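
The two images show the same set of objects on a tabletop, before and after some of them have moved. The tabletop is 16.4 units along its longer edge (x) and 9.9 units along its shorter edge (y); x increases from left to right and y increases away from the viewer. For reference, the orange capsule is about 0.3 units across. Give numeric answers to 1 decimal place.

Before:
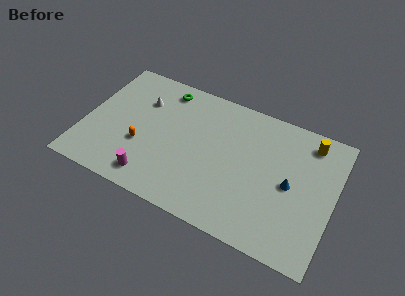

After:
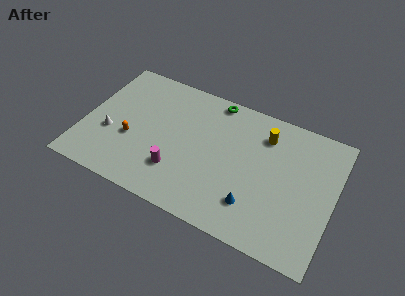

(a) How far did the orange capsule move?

0.7

From (3.9, 3.6) to (3.2, 3.8), the orange capsule covered √(0.7² + 0.2²) ≈ 0.7 units.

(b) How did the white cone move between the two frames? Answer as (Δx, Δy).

(-1.7, -3.3)

The white cone was at about (3.5, 7.0) and moved to about (1.8, 3.7).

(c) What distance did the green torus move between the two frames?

3.3

The green torus was near (4.8, 8.5) before and (8.1, 9.0) after, so it travelled √(3.3² + 0.5²) ≈ 3.3 units.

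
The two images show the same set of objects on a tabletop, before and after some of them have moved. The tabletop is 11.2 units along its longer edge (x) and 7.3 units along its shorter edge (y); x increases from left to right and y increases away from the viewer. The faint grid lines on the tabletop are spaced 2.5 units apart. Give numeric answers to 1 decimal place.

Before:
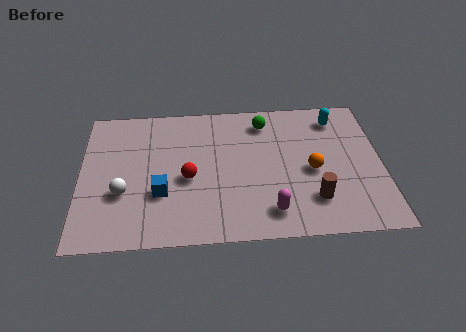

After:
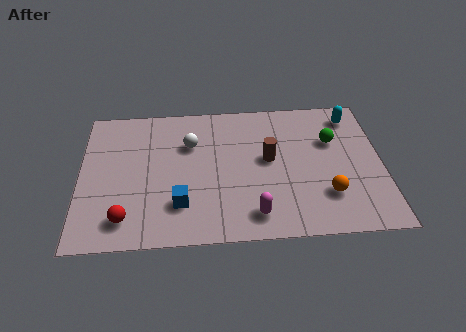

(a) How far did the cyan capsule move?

0.6

From (9.6, 6.0) to (10.2, 6.1), the cyan capsule covered √(0.6² + 0.1²) ≈ 0.6 units.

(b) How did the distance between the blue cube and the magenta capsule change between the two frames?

-1.4

The distance was about 4.2 in the first image and 2.8 in the second, so they moved 1.4 units closer together.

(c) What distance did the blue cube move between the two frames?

0.9

The blue cube was near (3.0, 2.5) before and (3.7, 1.9) after, so it travelled √(0.7² + 0.6²) ≈ 0.9 units.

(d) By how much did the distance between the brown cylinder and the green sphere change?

-2.0

Before: roughly 4.5 units apart; after: 2.5. That's 2.0 units closer together.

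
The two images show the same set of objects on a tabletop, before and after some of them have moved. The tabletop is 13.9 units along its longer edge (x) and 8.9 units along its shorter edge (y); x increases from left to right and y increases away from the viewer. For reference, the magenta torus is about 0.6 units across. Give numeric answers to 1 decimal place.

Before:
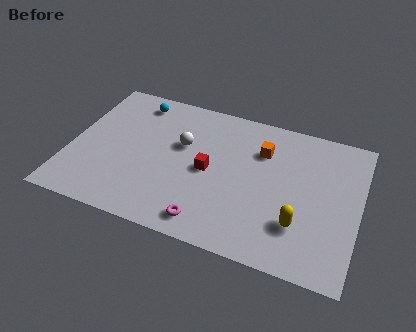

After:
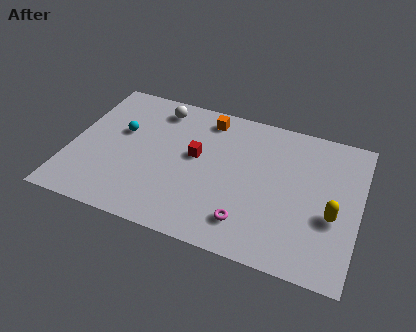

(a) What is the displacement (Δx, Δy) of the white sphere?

(-1.4, 2.0)

The white sphere started near (5.3, 5.5) and ended near (3.9, 7.5).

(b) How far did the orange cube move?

3.0

The orange cube was near (9.1, 6.4) before and (6.3, 7.6) after, so it travelled √(2.8² + 1.2²) ≈ 3.0 units.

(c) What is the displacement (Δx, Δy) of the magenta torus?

(1.8, 0.6)

The magenta torus was at about (7.0, 1.2) and moved to about (8.8, 1.8).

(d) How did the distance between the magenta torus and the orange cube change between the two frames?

+0.7

The distance was about 5.6 in the first image and 6.3 in the second, so they moved 0.7 units further apart.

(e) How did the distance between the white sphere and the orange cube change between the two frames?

-1.5

They were about 3.9 units apart before and 2.4 after — 1.5 units closer together.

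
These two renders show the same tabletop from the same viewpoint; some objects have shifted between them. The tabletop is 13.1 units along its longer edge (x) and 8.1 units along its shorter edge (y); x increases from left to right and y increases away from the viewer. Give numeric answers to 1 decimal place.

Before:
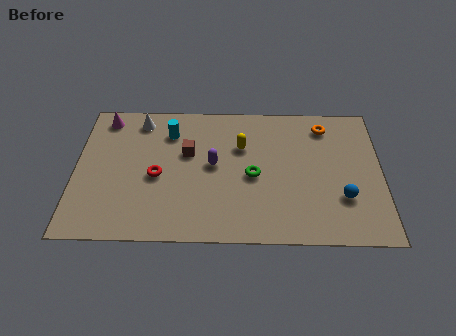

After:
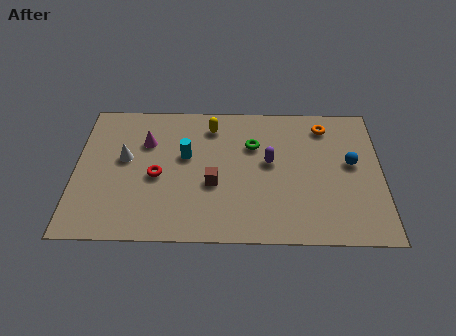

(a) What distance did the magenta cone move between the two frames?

2.3

The magenta cone was near (1.2, 7.0) before and (3.0, 5.6) after, so it travelled √(1.8² + 1.4²) ≈ 2.3 units.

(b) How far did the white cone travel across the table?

2.4

The white cone moved from about (2.7, 6.9) to (2.1, 4.6), a distance of √(0.6² + 2.3²) ≈ 2.4.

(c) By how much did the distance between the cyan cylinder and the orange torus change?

-0.4

Before: roughly 6.7 units apart; after: 6.3. That's 0.4 units closer together.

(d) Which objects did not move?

the red torus and the orange torus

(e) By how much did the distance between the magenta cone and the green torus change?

-2.6

Before: roughly 7.2 units apart; after: 4.6. That's 2.6 units closer together.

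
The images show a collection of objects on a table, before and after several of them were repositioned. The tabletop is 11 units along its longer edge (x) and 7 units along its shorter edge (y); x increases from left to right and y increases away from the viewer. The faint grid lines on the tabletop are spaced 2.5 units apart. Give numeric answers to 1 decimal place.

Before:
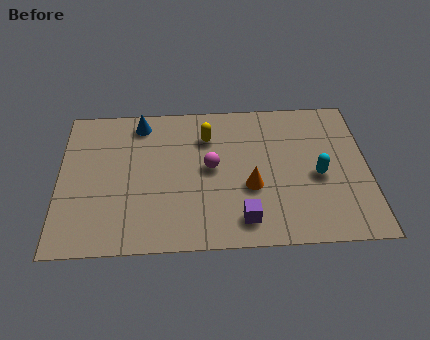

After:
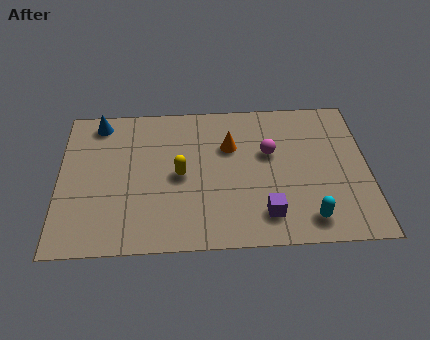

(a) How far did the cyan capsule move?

2.0

The cyan capsule moved from about (9.2, 3.1) to (8.8, 1.1), a distance of √(0.4² + 2.0²) ≈ 2.0.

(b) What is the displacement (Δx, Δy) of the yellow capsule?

(-1.0, -1.8)

The yellow capsule started near (5.3, 5.2) and ended near (4.3, 3.4).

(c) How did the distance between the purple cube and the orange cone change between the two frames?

+2.0

The distance was about 1.5 in the first image and 3.5 in the second, so they moved 2.0 units further apart.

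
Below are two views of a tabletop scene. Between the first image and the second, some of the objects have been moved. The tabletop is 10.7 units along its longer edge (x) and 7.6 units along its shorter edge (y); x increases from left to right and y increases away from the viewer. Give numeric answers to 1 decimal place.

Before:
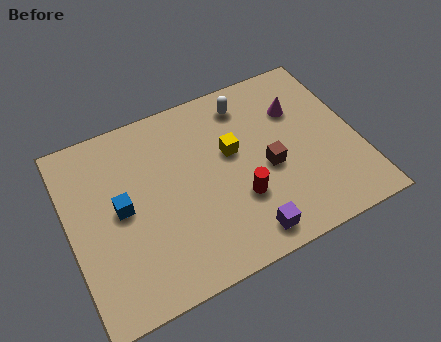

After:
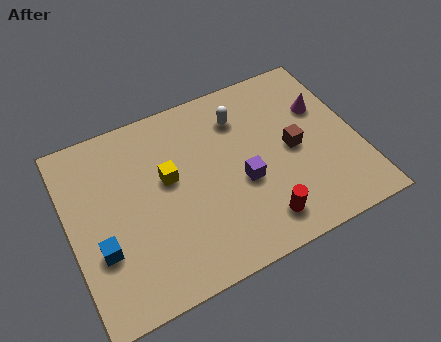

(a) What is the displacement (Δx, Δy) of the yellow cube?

(-2.4, -0.1)

The yellow cube started near (6.1, 4.5) and ended near (3.7, 4.4).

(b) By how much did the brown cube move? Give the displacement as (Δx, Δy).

(1.0, 0.4)

From the two frames, the brown cube sits at roughly (7.3, 3.3) before and (8.3, 3.7) after.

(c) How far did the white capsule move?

0.6

From (6.9, 6.3) to (6.6, 5.8), the white capsule covered √(0.3² + 0.5²) ≈ 0.6 units.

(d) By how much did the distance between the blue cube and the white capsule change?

+0.9

The distance was about 5.5 in the first image and 6.4 in the second, so they moved 0.9 units further apart.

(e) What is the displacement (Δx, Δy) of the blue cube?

(-0.9, -1.3)

The blue cube was at about (1.9, 3.9) and moved to about (1.0, 2.6).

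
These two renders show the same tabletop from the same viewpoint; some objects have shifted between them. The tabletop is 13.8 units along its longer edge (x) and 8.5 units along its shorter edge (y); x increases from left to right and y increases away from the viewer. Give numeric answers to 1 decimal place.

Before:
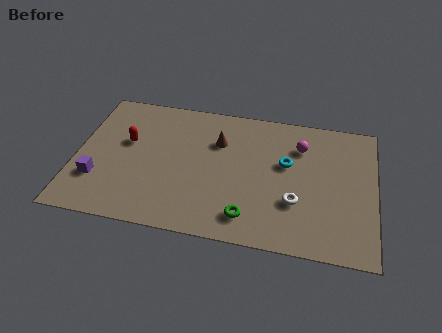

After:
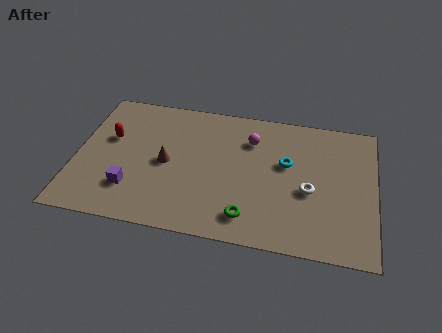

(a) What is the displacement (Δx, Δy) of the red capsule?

(-0.8, 0.1)

The red capsule was at about (2.3, 5.1) and moved to about (1.5, 5.2).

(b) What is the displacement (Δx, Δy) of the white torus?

(0.6, 0.8)

The white torus started near (10.2, 2.8) and ended near (10.8, 3.6).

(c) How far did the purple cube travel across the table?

1.6

The purple cube moved from about (1.1, 2.5) to (2.7, 2.2), a distance of √(1.6² + 0.3²) ≈ 1.6.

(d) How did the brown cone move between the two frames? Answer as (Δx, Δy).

(-2.3, -1.8)

From the two frames, the brown cone sits at roughly (6.5, 5.9) before and (4.2, 4.1) after.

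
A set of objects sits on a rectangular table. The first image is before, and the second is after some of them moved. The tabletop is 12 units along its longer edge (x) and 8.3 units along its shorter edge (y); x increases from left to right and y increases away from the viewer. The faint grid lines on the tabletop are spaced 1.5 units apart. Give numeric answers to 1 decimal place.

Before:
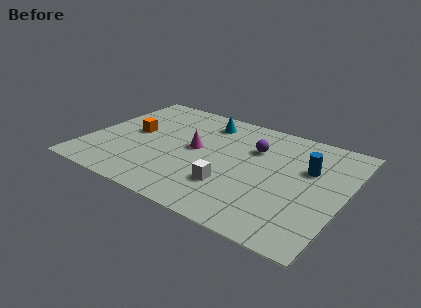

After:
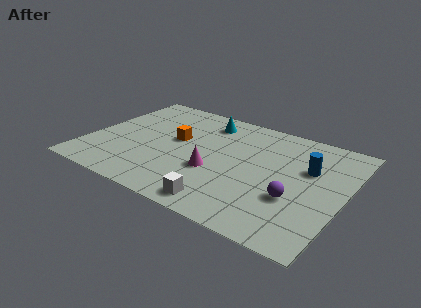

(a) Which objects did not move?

the blue cylinder and the cyan cone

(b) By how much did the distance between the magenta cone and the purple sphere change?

+0.9

Before: roughly 2.9 units apart; after: 3.8. That's 0.9 units further apart.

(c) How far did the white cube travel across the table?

1.4

The white cube moved from about (7.0, 2.4) to (6.9, 1.0), a distance of √(0.1² + 1.4²) ≈ 1.4.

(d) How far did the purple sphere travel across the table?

3.6

The purple sphere moved from about (7.6, 5.7) to (9.9, 2.9), a distance of √(2.3² + 2.8²) ≈ 3.6.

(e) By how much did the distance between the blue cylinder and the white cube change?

+1.1

Before: roughly 4.3 units apart; after: 5.4. That's 1.1 units further apart.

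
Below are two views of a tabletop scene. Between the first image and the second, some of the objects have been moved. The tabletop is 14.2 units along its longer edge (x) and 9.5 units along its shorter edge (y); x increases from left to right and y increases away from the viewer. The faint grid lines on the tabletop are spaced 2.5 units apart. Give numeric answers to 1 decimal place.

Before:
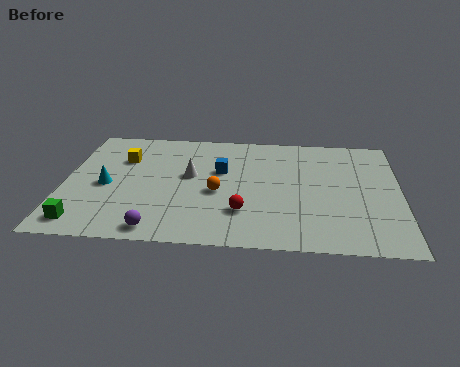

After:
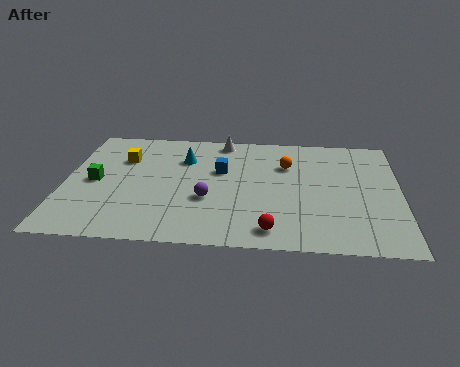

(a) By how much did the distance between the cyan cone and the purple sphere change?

-0.5

They were about 4.0 units apart before and 3.5 after — 0.5 units closer together.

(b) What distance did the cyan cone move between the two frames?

4.1

The cyan cone moved from about (1.8, 4.3) to (5.0, 6.8), a distance of √(3.2² + 2.5²) ≈ 4.1.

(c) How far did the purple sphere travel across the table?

3.2

From (4.1, 1.0) to (6.1, 3.5), the purple sphere covered √(2.0² + 2.5²) ≈ 3.2 units.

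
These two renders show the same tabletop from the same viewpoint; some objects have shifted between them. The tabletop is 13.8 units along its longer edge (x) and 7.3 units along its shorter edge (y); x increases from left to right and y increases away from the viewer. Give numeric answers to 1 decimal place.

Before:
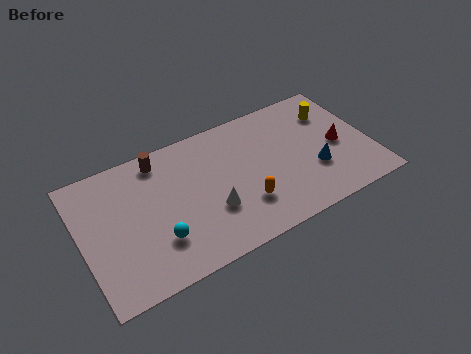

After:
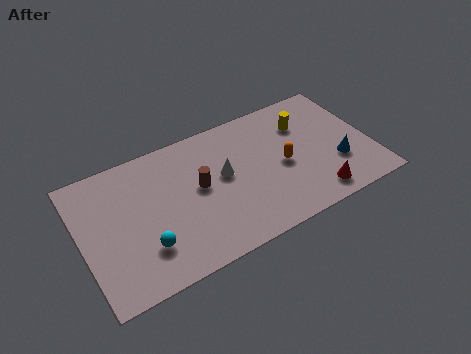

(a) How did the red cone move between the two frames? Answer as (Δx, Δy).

(-1.5, -2.3)

The red cone started near (12.3, 3.4) and ended near (10.8, 1.1).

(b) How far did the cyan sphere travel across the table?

0.6

From (3.4, 2.1) to (2.8, 2.0), the cyan sphere covered √(0.6² + 0.1²) ≈ 0.6 units.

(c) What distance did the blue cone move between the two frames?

1.1

The blue cone moved from about (11.0, 2.5) to (12.1, 2.4), a distance of √(1.1² + 0.1²) ≈ 1.1.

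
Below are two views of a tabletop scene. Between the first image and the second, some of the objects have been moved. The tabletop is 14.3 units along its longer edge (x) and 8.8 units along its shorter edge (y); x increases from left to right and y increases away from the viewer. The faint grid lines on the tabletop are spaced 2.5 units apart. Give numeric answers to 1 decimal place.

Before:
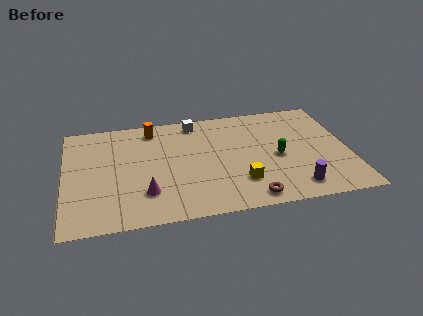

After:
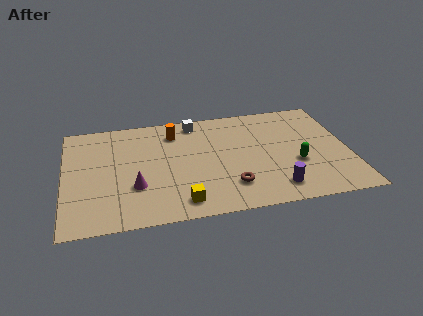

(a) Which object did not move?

the white cube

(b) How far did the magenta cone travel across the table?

0.8

From (4.0, 2.3) to (3.5, 2.9), the magenta cone covered √(0.5² + 0.6²) ≈ 0.8 units.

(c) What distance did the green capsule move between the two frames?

1.1

The green capsule moved from about (10.7, 4.0) to (11.6, 3.3), a distance of √(0.9² + 0.7²) ≈ 1.1.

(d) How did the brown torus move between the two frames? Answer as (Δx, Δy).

(-0.9, 1.1)

The brown torus was at about (9.1, 1.0) and moved to about (8.2, 2.1).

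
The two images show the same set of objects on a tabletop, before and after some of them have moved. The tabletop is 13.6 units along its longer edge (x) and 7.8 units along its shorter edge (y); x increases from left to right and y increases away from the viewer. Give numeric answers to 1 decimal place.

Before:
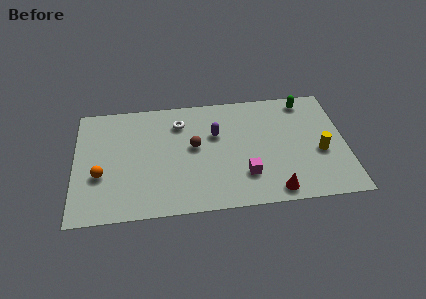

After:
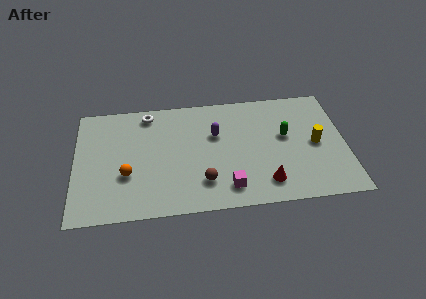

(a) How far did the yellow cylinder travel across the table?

0.6

The yellow cylinder moved from about (12.3, 3.2) to (12.1, 3.8), a distance of √(0.2² + 0.6²) ≈ 0.6.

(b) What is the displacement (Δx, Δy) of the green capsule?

(-1.1, -2.3)

The green capsule was at about (11.7, 6.8) and moved to about (10.6, 4.5).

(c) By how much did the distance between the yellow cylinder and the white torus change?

+1.4

Before: roughly 7.5 units apart; after: 8.9. That's 1.4 units further apart.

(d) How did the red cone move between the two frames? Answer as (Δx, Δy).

(-0.4, 0.6)

From the two frames, the red cone sits at roughly (9.9, 0.9) before and (9.5, 1.5) after.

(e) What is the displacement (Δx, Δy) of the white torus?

(-1.6, 0.8)

The white torus was at about (5.3, 6.0) and moved to about (3.7, 6.8).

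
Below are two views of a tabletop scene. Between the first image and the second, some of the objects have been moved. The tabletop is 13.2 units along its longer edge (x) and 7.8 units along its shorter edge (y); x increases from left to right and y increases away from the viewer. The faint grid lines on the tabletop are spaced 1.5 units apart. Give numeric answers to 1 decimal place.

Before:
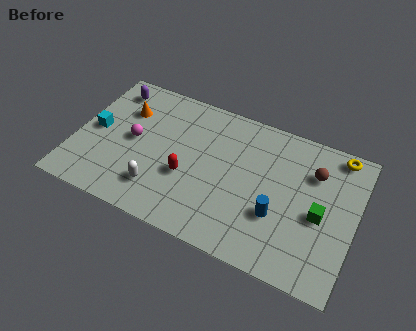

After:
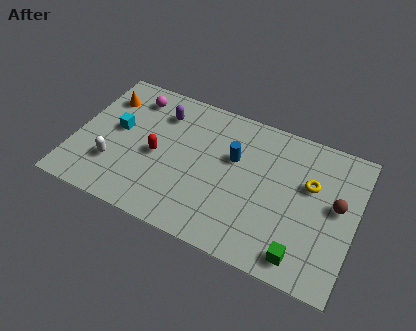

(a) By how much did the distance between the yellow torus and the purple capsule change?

-3.5

The distance was about 10.8 in the first image and 7.3 in the second, so they moved 3.5 units closer together.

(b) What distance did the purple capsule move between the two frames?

2.5

The purple capsule moved from about (1.3, 6.5) to (3.8, 6.0), a distance of √(2.5² + 0.5²) ≈ 2.5.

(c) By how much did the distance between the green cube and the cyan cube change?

-1.1

They were about 10.7 units apart before and 9.6 after — 1.1 units closer together.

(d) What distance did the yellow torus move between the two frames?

2.4

The yellow torus was near (12.1, 7.0) before and (11.0, 4.9) after, so it travelled √(1.1² + 2.1²) ≈ 2.4 units.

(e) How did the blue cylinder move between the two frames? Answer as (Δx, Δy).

(-2.3, 2.2)

The blue cylinder started near (9.7, 2.7) and ended near (7.4, 4.9).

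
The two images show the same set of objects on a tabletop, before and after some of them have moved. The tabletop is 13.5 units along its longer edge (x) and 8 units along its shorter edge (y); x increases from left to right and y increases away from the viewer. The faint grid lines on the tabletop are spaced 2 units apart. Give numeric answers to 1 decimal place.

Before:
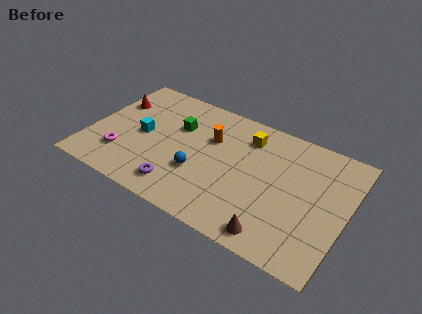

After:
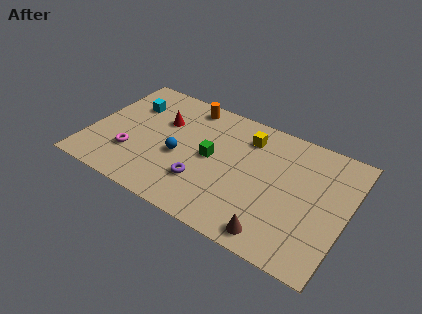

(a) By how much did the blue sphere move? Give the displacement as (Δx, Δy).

(-1.1, 0.6)

The blue sphere started near (5.9, 2.8) and ended near (4.8, 3.4).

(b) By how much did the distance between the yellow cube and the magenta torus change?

-0.6

Before: roughly 7.4 units apart; after: 6.8. That's 0.6 units closer together.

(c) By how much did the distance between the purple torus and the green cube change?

-2.2

Before: roughly 4.0 units apart; after: 1.8. That's 2.2 units closer together.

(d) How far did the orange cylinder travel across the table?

2.3

The orange cylinder was near (6.2, 5.3) before and (4.7, 7.0) after, so it travelled √(1.5² + 1.7²) ≈ 2.3 units.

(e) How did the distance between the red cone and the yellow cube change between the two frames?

-2.6

Before: roughly 7.1 units apart; after: 4.5. That's 2.6 units closer together.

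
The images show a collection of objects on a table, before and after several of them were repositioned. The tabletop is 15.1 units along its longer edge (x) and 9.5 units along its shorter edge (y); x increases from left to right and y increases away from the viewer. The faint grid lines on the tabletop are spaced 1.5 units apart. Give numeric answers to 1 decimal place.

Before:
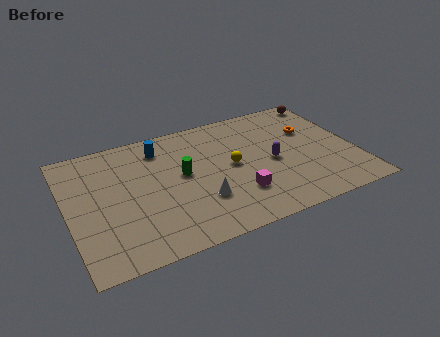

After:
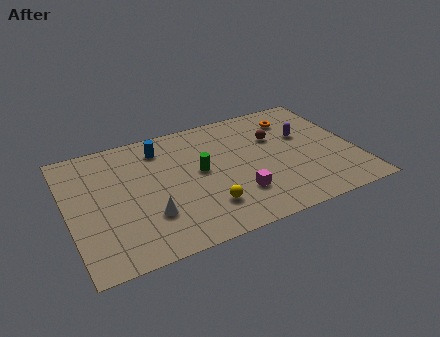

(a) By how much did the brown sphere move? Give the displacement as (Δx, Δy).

(-3.2, -2.2)

The brown sphere started near (14.3, 8.5) and ended near (11.1, 6.3).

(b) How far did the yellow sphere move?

3.1

The yellow sphere was near (8.6, 4.9) before and (6.9, 2.3) after, so it travelled √(1.7² + 2.6²) ≈ 3.1 units.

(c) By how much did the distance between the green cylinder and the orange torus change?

-1.2

The distance was about 7.1 in the first image and 5.9 in the second, so they moved 1.2 units closer together.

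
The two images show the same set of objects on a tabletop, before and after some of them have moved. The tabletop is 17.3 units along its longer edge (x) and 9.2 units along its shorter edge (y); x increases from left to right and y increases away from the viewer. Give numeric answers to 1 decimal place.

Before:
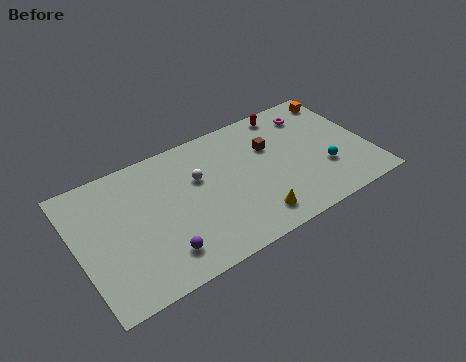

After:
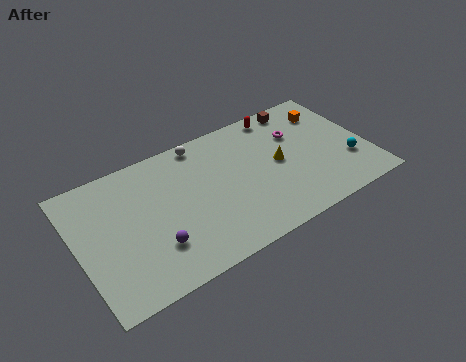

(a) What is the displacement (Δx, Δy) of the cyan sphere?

(1.5, -0.1)

The cyan sphere was at about (14.5, 3.0) and moved to about (16.0, 2.9).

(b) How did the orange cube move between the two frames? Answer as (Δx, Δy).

(-0.9, -0.8)

From the two frames, the orange cube sits at roughly (16.4, 7.9) before and (15.5, 7.1) after.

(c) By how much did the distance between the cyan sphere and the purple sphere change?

+1.7

The distance was about 10.1 in the first image and 11.8 in the second, so they moved 1.7 units further apart.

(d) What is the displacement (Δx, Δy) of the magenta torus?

(-1.1, -1.1)

From the two frames, the magenta torus sits at roughly (14.5, 7.4) before and (13.4, 6.3) after.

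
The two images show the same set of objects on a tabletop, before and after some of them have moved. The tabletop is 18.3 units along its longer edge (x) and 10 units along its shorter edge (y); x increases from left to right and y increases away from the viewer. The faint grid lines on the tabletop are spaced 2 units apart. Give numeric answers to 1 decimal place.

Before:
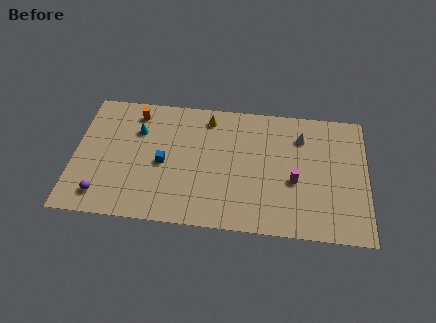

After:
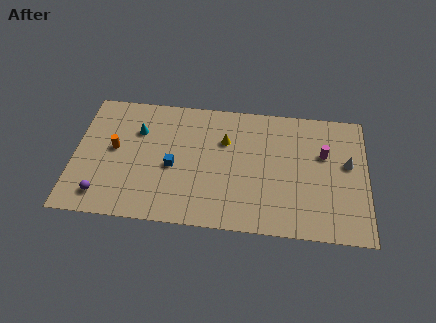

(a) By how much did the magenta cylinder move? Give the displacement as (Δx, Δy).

(1.8, 2.3)

The magenta cylinder was at about (13.8, 4.1) and moved to about (15.6, 6.4).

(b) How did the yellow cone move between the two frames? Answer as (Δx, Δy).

(1.1, -1.7)

From the two frames, the yellow cone sits at roughly (8.3, 8.5) before and (9.4, 6.8) after.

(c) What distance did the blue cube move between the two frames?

0.6

The blue cube moved from about (5.6, 4.6) to (6.2, 4.4), a distance of √(0.6² + 0.2²) ≈ 0.6.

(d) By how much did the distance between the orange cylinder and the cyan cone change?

+0.7

Before: roughly 1.4 units apart; after: 2.1. That's 0.7 units further apart.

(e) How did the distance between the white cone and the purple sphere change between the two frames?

+2.1

Before: roughly 13.6 units apart; after: 15.7. That's 2.1 units further apart.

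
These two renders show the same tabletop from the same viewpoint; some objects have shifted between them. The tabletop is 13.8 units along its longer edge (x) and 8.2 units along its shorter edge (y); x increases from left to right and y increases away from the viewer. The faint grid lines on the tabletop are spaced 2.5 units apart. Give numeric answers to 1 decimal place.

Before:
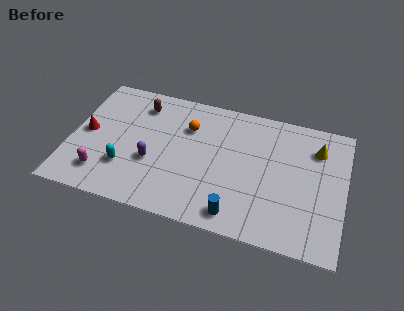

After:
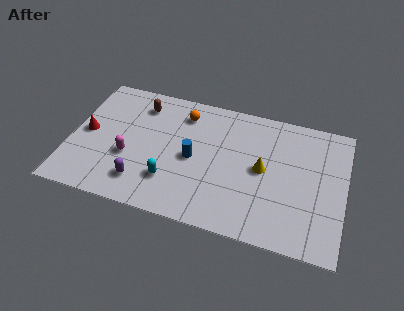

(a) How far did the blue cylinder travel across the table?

3.7

The blue cylinder was near (8.6, 1.1) before and (6.2, 3.9) after, so it travelled √(2.4² + 2.8²) ≈ 3.7 units.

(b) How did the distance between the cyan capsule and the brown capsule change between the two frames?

+0.6

Before: roughly 4.2 units apart; after: 4.8. That's 0.6 units further apart.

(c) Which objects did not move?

the red cone and the brown capsule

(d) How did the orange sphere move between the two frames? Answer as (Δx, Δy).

(-0.3, 0.8)

From the two frames, the orange sphere sits at roughly (5.8, 5.8) before and (5.5, 6.6) after.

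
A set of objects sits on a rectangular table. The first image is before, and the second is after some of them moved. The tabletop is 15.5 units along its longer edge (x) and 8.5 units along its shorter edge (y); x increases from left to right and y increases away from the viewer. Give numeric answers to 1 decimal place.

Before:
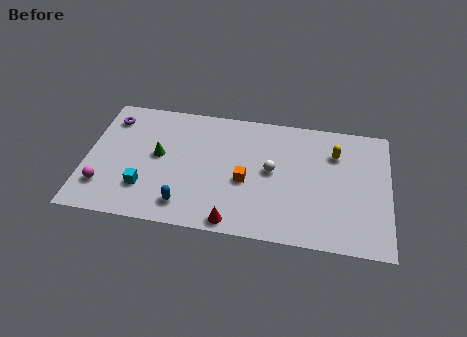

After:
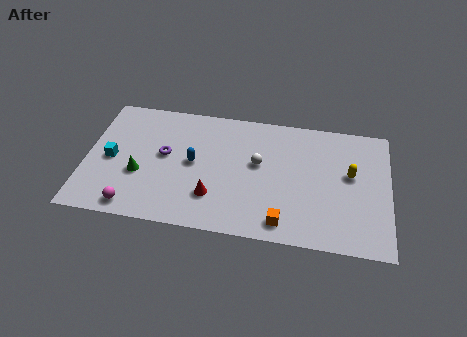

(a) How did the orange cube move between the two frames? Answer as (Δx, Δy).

(2.0, -2.4)

From the two frames, the orange cube sits at roughly (8.2, 3.6) before and (10.2, 1.2) after.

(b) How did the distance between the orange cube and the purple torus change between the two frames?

-0.7

Before: roughly 7.8 units apart; after: 7.1. That's 0.7 units closer together.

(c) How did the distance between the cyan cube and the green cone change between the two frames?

-0.7

The distance was about 2.4 in the first image and 1.7 in the second, so they moved 0.7 units closer together.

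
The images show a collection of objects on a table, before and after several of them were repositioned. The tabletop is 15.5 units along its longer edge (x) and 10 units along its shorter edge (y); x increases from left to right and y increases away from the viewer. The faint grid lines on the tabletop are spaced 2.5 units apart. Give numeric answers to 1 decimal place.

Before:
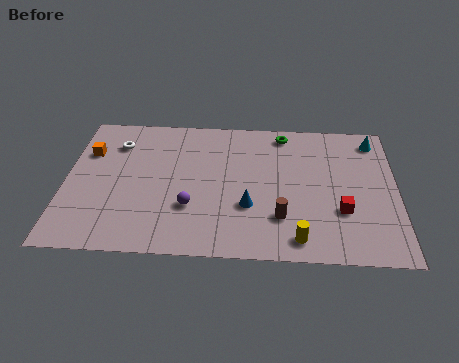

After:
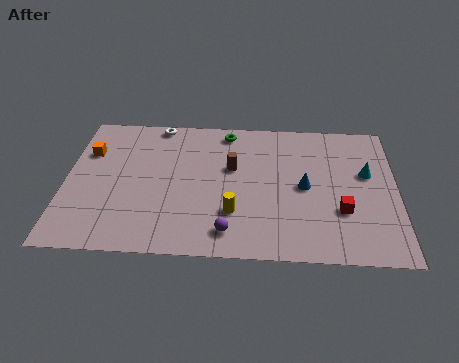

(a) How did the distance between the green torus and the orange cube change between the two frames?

-2.6

They were about 9.4 units apart before and 6.8 after — 2.6 units closer together.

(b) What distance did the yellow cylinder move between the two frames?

3.4

The yellow cylinder moved from about (10.9, 1.3) to (7.9, 2.9), a distance of √(3.0² + 1.6²) ≈ 3.4.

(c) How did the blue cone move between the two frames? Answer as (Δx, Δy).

(2.6, 1.5)

From the two frames, the blue cone sits at roughly (8.6, 3.4) before and (11.2, 4.9) after.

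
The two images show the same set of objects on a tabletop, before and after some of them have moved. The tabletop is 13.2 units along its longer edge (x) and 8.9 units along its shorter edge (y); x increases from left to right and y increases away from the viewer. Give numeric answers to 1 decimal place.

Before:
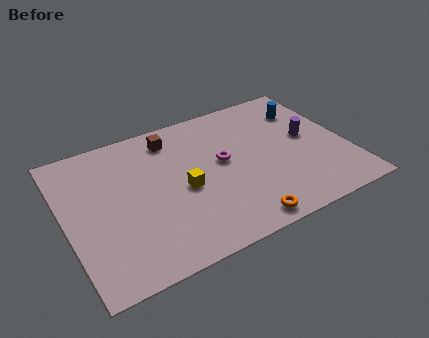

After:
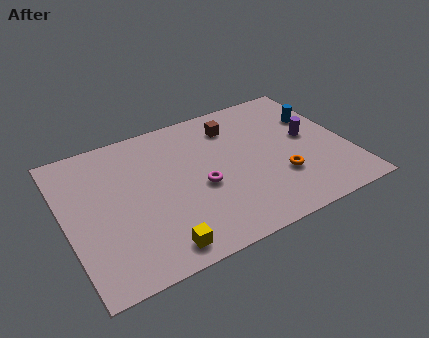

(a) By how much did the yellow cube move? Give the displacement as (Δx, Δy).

(-1.6, -2.9)

The yellow cube was at about (5.4, 4.0) and moved to about (3.8, 1.1).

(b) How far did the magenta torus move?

1.6

From (7.4, 4.9) to (6.2, 3.8), the magenta torus covered √(1.2² + 1.1²) ≈ 1.6 units.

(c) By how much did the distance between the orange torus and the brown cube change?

-2.4

The distance was about 6.9 in the first image and 4.5 in the second, so they moved 2.4 units closer together.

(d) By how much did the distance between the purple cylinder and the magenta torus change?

+1.3

They were about 4.1 units apart before and 5.4 after — 1.3 units further apart.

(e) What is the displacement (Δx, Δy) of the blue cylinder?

(0.4, -0.7)

The blue cylinder started near (11.7, 6.7) and ended near (12.1, 6.0).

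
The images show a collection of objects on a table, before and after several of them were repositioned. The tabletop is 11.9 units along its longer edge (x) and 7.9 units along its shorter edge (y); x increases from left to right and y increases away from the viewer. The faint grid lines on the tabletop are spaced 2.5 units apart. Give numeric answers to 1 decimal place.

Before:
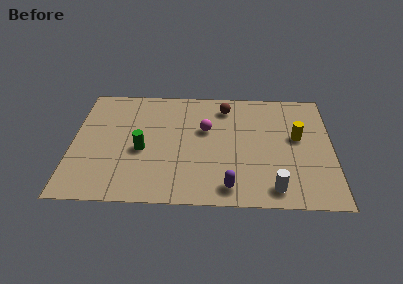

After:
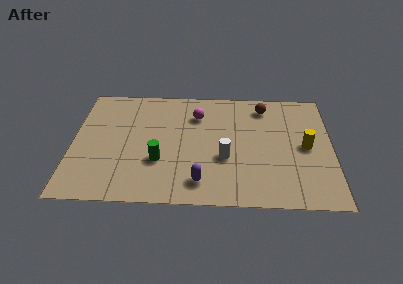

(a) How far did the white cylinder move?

2.9

The white cylinder was near (9.2, 1.1) before and (7.0, 3.0) after, so it travelled √(2.2² + 1.9²) ≈ 2.9 units.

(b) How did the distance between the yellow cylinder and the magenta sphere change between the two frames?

+1.2

Before: roughly 4.2 units apart; after: 5.4. That's 1.2 units further apart.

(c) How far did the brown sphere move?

1.8

The brown sphere moved from about (7.0, 6.5) to (8.8, 6.6), a distance of √(1.8² + 0.1²) ≈ 1.8.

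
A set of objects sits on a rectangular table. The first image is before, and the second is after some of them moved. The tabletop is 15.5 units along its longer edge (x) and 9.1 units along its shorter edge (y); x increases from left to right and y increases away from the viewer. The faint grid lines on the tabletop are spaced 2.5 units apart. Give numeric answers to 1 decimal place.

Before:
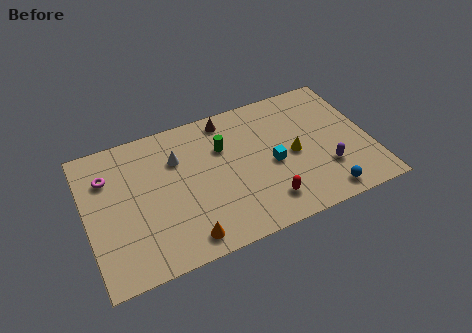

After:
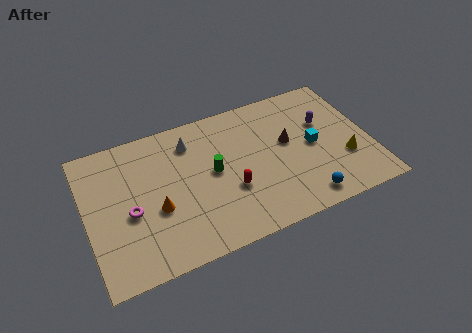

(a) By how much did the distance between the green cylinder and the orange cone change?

-2.2

Before: roughly 5.6 units apart; after: 3.4. That's 2.2 units closer together.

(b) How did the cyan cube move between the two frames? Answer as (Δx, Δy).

(2.3, 0.4)

From the two frames, the cyan cube sits at roughly (10.1, 4.1) before and (12.4, 4.5) after.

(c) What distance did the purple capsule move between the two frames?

3.1

From (12.9, 2.7) to (13.2, 5.8), the purple capsule covered √(0.3² + 3.1²) ≈ 3.1 units.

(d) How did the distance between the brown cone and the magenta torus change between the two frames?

+2.1

Before: roughly 6.8 units apart; after: 8.9. That's 2.1 units further apart.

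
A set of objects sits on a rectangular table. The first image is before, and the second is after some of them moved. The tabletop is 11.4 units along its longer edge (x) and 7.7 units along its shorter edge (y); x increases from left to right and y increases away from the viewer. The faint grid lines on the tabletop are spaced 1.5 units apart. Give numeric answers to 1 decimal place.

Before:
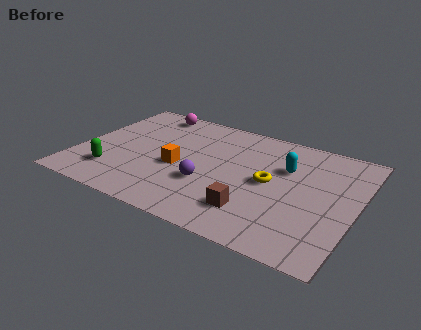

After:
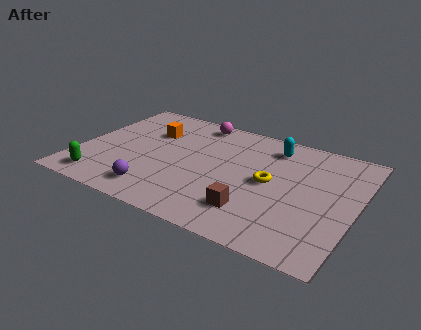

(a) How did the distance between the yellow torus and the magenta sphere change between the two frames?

-1.7

Before: roughly 6.2 units apart; after: 4.5. That's 1.7 units closer together.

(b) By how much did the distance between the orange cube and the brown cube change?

+2.3

The distance was about 3.6 in the first image and 5.9 in the second, so they moved 2.3 units further apart.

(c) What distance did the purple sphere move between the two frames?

2.4

From (5.5, 2.7) to (3.6, 1.3), the purple sphere covered √(1.9² + 1.4²) ≈ 2.4 units.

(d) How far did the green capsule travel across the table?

0.8

The green capsule moved from about (1.7, 1.8) to (1.3, 1.1), a distance of √(0.4² + 0.7²) ≈ 0.8.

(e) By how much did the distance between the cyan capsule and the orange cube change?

+0.5

They were about 4.6 units apart before and 5.1 after — 0.5 units further apart.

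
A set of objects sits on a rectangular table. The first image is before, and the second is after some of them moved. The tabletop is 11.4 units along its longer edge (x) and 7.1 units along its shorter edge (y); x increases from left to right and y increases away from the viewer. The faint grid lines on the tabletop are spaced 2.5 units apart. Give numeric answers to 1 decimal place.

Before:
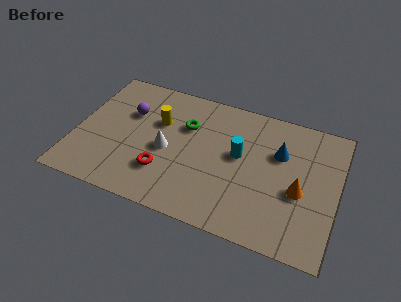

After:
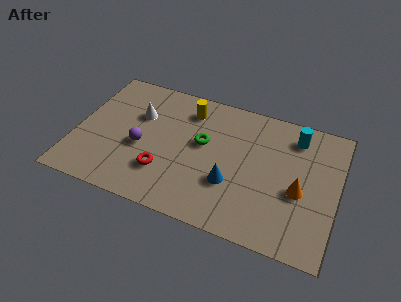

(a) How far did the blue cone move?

3.0

From (8.8, 4.7) to (6.9, 2.4), the blue cone covered √(1.9² + 2.3²) ≈ 3.0 units.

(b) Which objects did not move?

the orange cone and the red torus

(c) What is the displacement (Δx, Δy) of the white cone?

(-1.4, 1.5)

The white cone started near (4.0, 3.2) and ended near (2.6, 4.7).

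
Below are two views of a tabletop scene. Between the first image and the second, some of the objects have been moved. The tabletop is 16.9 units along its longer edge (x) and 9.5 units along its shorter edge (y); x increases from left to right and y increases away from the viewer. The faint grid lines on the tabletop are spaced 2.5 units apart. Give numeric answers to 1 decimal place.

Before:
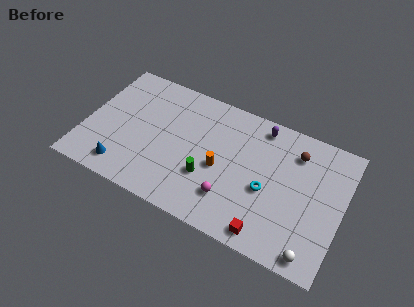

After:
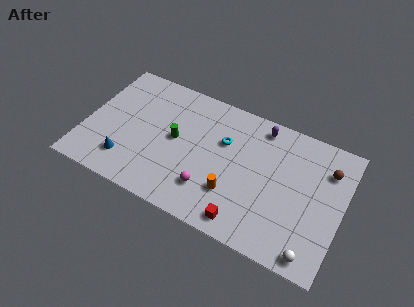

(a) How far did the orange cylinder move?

1.7

The orange cylinder moved from about (9.0, 4.2) to (10.0, 2.8), a distance of √(1.0² + 1.4²) ≈ 1.7.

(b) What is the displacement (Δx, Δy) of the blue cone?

(0.1, 0.6)

The blue cone started near (2.9, 1.5) and ended near (3.0, 2.1).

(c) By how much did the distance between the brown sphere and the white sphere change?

-0.5

They were about 6.6 units apart before and 6.1 after — 0.5 units closer together.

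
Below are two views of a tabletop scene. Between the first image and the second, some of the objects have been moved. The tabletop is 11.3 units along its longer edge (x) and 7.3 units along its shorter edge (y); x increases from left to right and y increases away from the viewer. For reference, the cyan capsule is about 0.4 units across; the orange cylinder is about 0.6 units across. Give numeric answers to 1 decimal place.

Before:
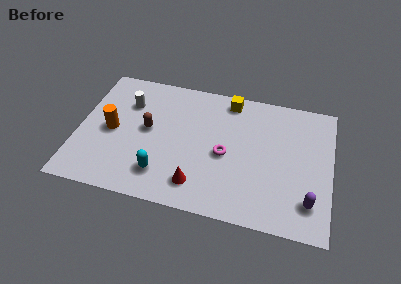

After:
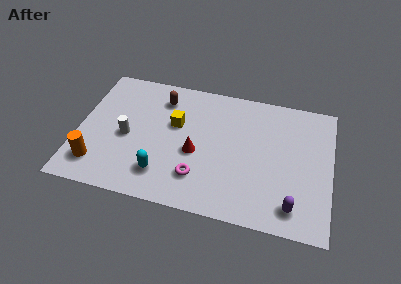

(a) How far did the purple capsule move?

0.8

The purple capsule was near (10.4, 1.6) before and (9.7, 1.2) after, so it travelled √(0.7² + 0.4²) ≈ 0.8 units.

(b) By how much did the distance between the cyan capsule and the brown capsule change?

+1.8

The distance was about 2.4 in the first image and 4.2 in the second, so they moved 1.8 units further apart.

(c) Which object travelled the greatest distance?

the yellow cube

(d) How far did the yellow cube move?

3.0

The yellow cube was near (6.6, 6.4) before and (4.3, 4.5) after, so it travelled √(2.3² + 1.9²) ≈ 3.0 units.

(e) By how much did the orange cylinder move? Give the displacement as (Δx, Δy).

(-0.5, -2.0)

From the two frames, the orange cylinder sits at roughly (1.5, 3.5) before and (1.0, 1.5) after.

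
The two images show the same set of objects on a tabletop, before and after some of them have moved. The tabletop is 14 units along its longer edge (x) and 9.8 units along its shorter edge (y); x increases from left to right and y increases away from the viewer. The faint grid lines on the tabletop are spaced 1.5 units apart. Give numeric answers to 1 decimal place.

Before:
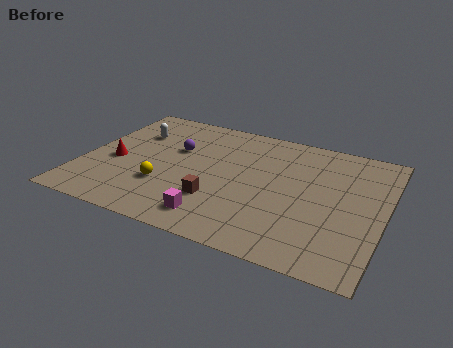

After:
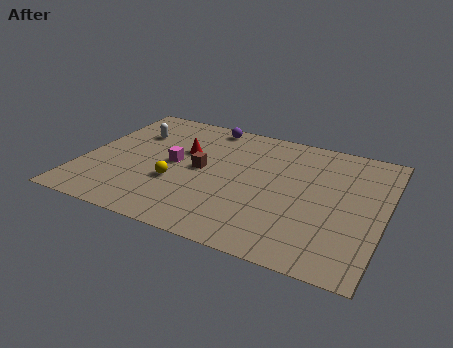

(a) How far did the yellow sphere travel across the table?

0.6

From (4.0, 3.1) to (4.5, 3.5), the yellow sphere covered √(0.5² + 0.4²) ≈ 0.6 units.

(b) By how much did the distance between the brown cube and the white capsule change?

-2.0

The distance was about 6.0 in the first image and 4.0 in the second, so they moved 2.0 units closer together.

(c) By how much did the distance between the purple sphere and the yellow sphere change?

+2.3

They were about 3.1 units apart before and 5.4 after — 2.3 units further apart.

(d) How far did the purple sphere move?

2.9

The purple sphere was near (4.1, 6.2) before and (5.3, 8.8) after, so it travelled √(1.2² + 2.6²) ≈ 2.9 units.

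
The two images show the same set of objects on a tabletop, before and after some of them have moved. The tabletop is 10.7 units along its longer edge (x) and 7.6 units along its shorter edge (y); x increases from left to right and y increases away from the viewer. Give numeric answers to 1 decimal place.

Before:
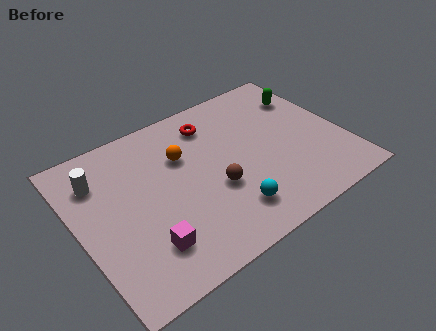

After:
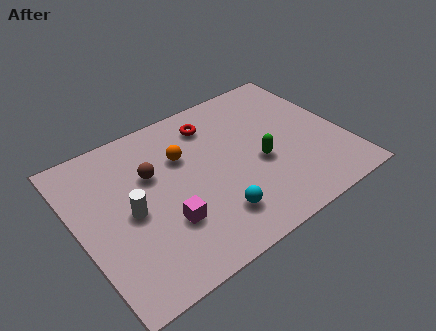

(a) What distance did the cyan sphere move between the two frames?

0.6

From (5.6, 1.6) to (5.0, 1.7), the cyan sphere covered √(0.6² + 0.1²) ≈ 0.6 units.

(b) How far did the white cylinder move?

2.3

The white cylinder moved from about (1.1, 5.7) to (2.0, 3.6), a distance of √(0.9² + 2.1²) ≈ 2.3.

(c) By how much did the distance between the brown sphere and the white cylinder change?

-3.3

Before: roughly 5.0 units apart; after: 1.7. That's 3.3 units closer together.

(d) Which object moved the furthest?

the green capsule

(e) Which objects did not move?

the orange sphere and the red torus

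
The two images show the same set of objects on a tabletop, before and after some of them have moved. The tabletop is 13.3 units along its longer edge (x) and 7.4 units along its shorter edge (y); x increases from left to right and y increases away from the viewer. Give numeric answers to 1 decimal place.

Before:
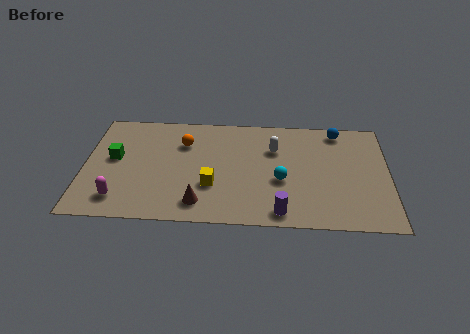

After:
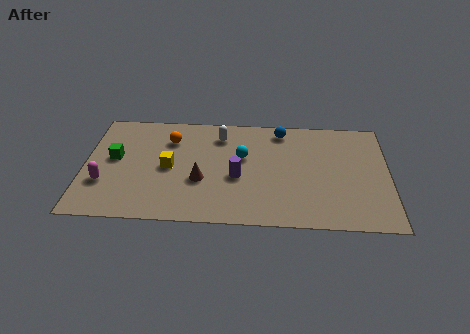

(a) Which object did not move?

the green cube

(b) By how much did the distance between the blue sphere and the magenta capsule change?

-2.1

Before: roughly 10.8 units apart; after: 8.7. That's 2.1 units closer together.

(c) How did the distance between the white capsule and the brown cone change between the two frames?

-1.8

The distance was about 5.0 in the first image and 3.2 in the second, so they moved 1.8 units closer together.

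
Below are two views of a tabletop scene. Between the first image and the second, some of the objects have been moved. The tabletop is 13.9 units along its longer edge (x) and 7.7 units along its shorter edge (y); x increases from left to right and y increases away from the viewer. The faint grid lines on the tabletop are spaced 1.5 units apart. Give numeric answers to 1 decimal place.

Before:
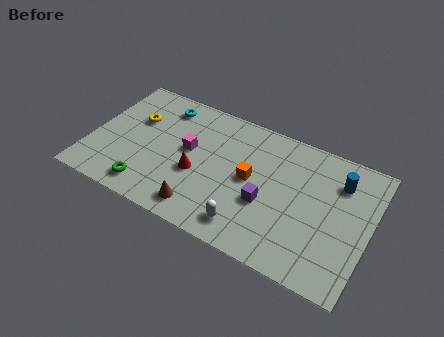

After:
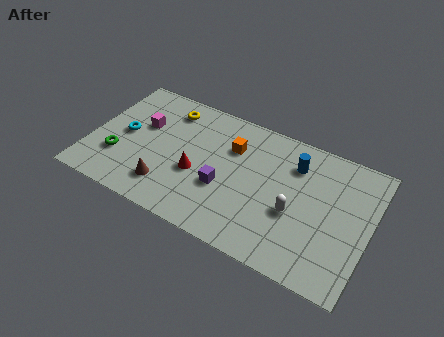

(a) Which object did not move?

the red cone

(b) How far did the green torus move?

2.1

The green torus moved from about (3.2, 1.2) to (1.5, 2.4), a distance of √(1.7² + 1.2²) ≈ 2.1.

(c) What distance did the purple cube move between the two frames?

2.1

From (8.9, 3.0) to (6.8, 2.9), the purple cube covered √(2.1² + 0.1²) ≈ 2.1 units.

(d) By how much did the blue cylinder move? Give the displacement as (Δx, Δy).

(-2.2, 0.0)

The blue cylinder started near (12.2, 5.8) and ended near (10.0, 5.8).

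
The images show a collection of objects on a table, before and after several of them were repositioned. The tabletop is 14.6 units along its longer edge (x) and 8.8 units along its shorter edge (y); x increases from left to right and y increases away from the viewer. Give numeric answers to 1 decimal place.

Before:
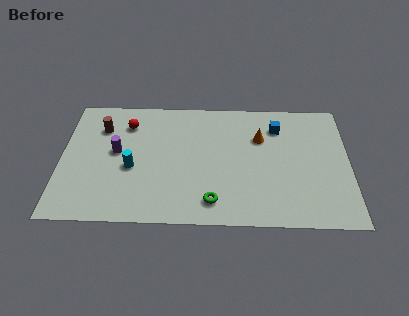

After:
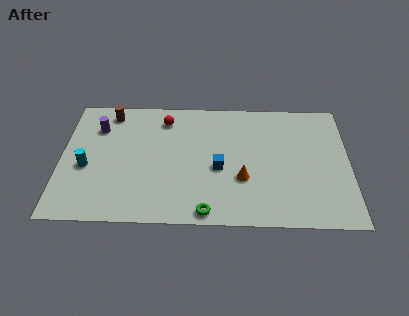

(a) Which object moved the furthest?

the blue cube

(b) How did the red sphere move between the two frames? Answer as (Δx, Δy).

(1.9, 0.4)

From the two frames, the red sphere sits at roughly (3.3, 6.8) before and (5.2, 7.2) after.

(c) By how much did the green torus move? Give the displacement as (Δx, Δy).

(-0.3, -0.7)

The green torus was at about (7.7, 1.5) and moved to about (7.4, 0.8).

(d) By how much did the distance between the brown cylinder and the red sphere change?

+1.5

They were about 1.3 units apart before and 2.8 after — 1.5 units further apart.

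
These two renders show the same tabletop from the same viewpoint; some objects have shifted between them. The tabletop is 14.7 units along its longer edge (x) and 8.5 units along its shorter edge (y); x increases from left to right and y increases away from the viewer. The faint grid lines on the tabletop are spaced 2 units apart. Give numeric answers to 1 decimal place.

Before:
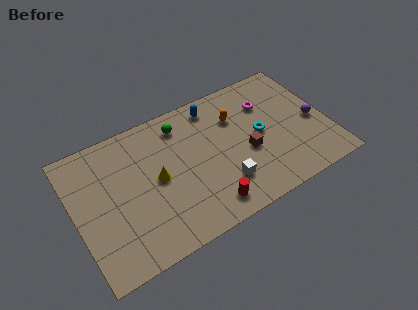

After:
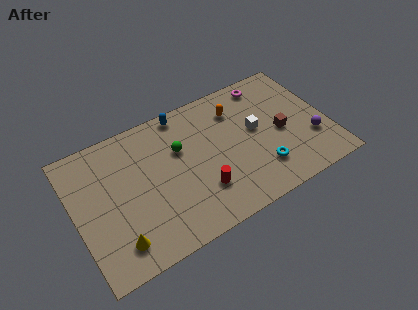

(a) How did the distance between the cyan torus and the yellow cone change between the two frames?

+2.4

Before: roughly 6.1 units apart; after: 8.5. That's 2.4 units further apart.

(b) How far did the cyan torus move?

2.2

The cyan torus moved from about (10.8, 4.3) to (10.5, 2.1), a distance of √(0.3² + 2.2²) ≈ 2.2.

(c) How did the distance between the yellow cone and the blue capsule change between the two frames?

+2.9

They were about 4.8 units apart before and 7.7 after — 2.9 units further apart.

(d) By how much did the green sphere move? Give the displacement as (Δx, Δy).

(-0.3, -1.5)

The green sphere was at about (6.5, 7.0) and moved to about (6.2, 5.5).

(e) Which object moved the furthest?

the yellow cone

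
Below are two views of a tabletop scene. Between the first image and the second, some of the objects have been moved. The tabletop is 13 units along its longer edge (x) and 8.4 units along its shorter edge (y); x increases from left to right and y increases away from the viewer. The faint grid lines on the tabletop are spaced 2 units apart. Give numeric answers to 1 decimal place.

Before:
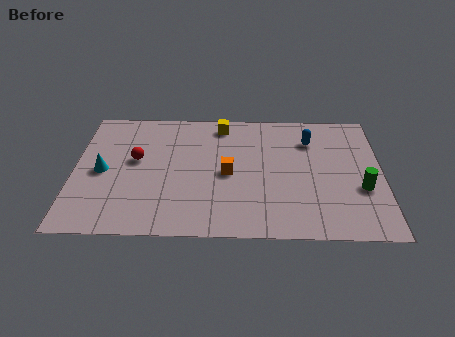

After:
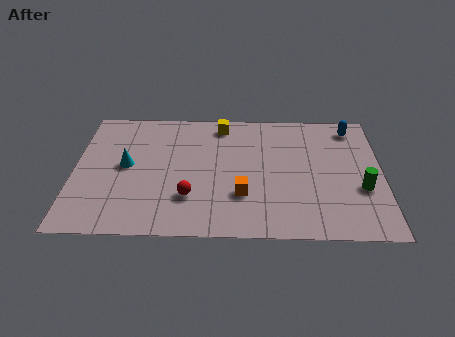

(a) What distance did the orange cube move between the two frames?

1.5

The orange cube was near (6.5, 4.0) before and (7.1, 2.6) after, so it travelled √(0.6² + 1.4²) ≈ 1.5 units.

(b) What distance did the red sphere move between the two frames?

3.3

The red sphere was near (2.6, 4.8) before and (4.9, 2.4) after, so it travelled √(2.3² + 2.4²) ≈ 3.3 units.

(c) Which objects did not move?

the yellow cube and the green cylinder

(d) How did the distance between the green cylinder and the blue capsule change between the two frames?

+0.3

Before: roughly 3.8 units apart; after: 4.1. That's 0.3 units further apart.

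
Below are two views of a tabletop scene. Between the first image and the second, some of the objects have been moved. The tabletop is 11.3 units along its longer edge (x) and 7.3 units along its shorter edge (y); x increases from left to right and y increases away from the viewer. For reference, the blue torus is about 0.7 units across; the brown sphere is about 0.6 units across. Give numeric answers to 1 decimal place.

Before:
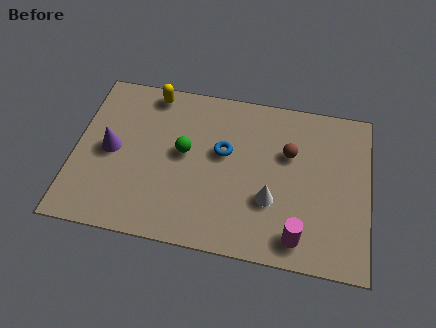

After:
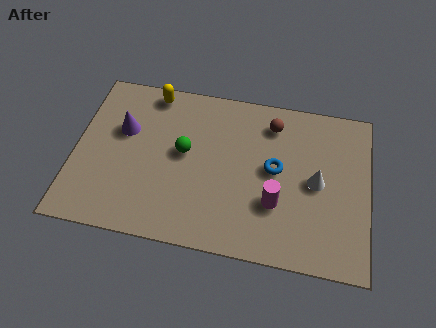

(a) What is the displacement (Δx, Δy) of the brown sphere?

(-0.7, 1.2)

The brown sphere started near (8.2, 4.7) and ended near (7.5, 5.9).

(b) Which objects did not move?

the yellow capsule and the green sphere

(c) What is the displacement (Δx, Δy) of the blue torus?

(2.0, -0.4)

The blue torus started near (5.7, 4.3) and ended near (7.7, 3.9).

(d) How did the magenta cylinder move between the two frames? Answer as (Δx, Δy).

(-0.9, 1.3)

From the two frames, the magenta cylinder sits at roughly (8.7, 1.1) before and (7.8, 2.4) after.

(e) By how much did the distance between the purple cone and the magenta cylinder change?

-1.3

Before: roughly 7.7 units apart; after: 6.4. That's 1.3 units closer together.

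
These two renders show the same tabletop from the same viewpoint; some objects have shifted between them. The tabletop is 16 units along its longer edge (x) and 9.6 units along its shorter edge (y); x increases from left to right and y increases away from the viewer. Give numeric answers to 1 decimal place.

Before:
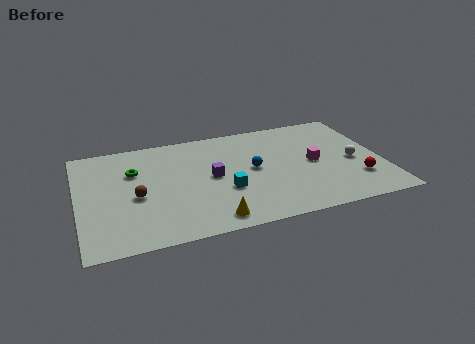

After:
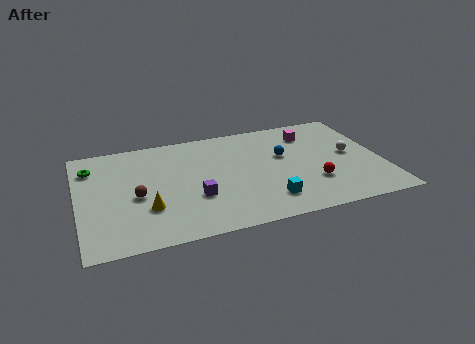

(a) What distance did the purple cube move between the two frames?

1.9

The purple cube moved from about (7.0, 4.9) to (6.0, 3.3), a distance of √(1.0² + 1.6²) ≈ 1.9.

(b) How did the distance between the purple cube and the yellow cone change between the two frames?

-1.2

They were about 3.7 units apart before and 2.5 after — 1.2 units closer together.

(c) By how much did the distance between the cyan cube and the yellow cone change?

+3.8

They were about 2.5 units apart before and 6.3 after — 3.8 units further apart.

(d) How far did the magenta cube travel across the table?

2.8

The magenta cube was near (12.4, 4.7) before and (12.5, 7.5) after, so it travelled √(0.1² + 2.8²) ≈ 2.8 units.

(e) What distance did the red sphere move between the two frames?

2.3

The red sphere moved from about (14.5, 2.6) to (12.2, 2.9), a distance of √(2.3² + 0.3²) ≈ 2.3.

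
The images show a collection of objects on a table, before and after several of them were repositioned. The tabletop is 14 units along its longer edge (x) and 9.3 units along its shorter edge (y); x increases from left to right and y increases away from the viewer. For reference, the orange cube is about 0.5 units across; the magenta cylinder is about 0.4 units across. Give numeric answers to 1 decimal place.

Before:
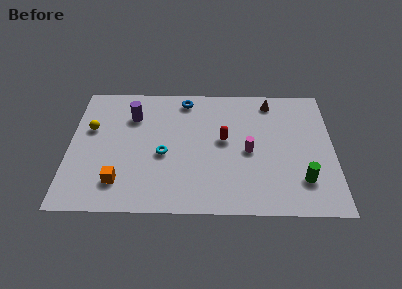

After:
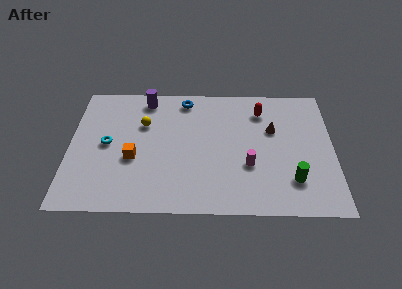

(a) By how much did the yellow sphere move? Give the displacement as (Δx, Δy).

(2.8, 0.4)

From the two frames, the yellow sphere sits at roughly (1.1, 5.8) before and (3.9, 6.2) after.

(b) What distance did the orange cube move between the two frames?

1.8

The orange cube moved from about (2.7, 2.0) to (3.4, 3.7), a distance of √(0.7² + 1.7²) ≈ 1.8.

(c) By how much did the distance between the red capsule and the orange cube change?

+1.4

They were about 6.3 units apart before and 7.7 after — 1.4 units further apart.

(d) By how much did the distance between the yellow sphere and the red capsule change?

-0.7

The distance was about 7.1 in the first image and 6.4 in the second, so they moved 0.7 units closer together.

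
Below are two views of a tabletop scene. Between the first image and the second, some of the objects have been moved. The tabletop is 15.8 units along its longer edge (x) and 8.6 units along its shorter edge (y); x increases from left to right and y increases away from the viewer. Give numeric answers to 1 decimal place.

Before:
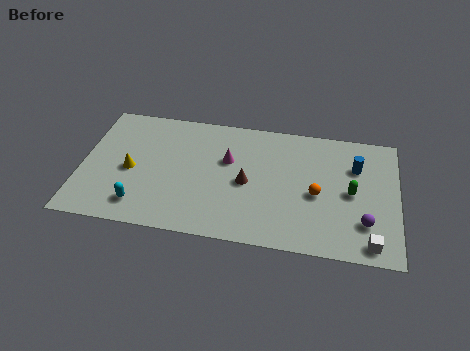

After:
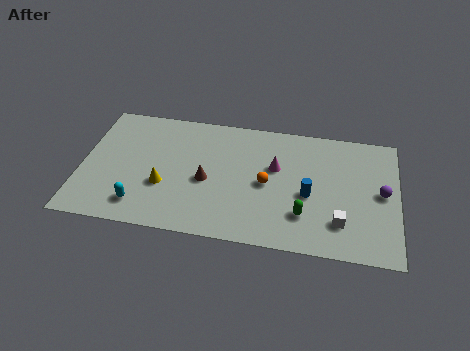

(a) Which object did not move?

the cyan capsule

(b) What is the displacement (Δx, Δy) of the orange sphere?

(-2.5, 0.3)

The orange sphere was at about (11.8, 3.8) and moved to about (9.3, 4.1).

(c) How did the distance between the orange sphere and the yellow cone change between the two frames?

-4.1

Before: roughly 9.3 units apart; after: 5.2. That's 4.1 units closer together.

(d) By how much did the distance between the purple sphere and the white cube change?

+1.7

Before: roughly 1.3 units apart; after: 3.0. That's 1.7 units further apart.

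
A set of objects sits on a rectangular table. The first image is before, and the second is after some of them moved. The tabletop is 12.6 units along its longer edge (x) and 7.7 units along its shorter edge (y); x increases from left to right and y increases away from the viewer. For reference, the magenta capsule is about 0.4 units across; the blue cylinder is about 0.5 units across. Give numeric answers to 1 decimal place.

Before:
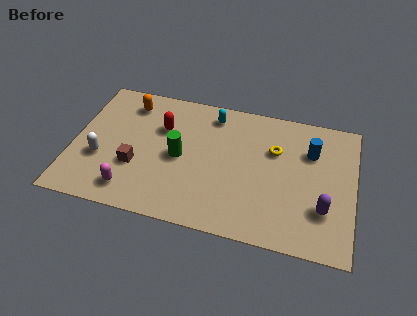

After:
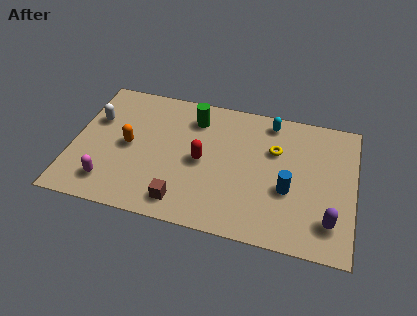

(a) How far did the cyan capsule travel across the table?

2.6

The cyan capsule was near (6.1, 6.5) before and (8.7, 6.7) after, so it travelled √(2.6² + 0.2²) ≈ 2.6 units.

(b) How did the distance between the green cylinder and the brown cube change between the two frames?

+2.8

They were about 2.1 units apart before and 4.9 after — 2.8 units further apart.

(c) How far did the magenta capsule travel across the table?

1.0

From (2.8, 1.3) to (1.8, 1.5), the magenta capsule covered √(1.0² + 0.2²) ≈ 1.0 units.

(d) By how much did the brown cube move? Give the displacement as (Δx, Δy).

(2.2, -1.5)

The brown cube was at about (2.9, 2.7) and moved to about (5.1, 1.2).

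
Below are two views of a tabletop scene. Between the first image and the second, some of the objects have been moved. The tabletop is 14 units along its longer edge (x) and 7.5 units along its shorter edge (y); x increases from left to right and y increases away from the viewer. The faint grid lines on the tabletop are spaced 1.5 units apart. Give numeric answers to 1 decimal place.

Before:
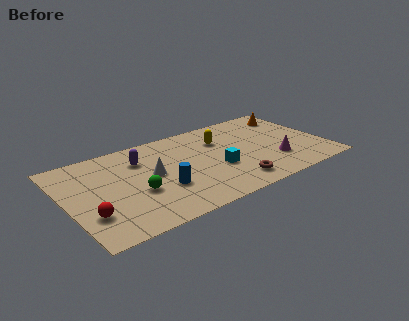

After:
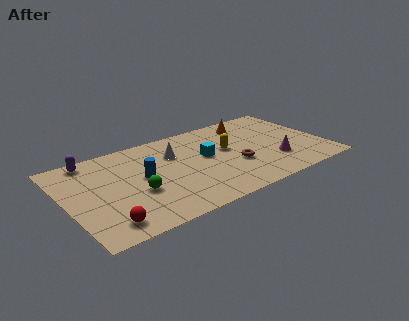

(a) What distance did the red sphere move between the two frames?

1.2

The red sphere was near (1.0, 2.2) before and (1.7, 1.2) after, so it travelled √(0.7² + 1.0²) ≈ 1.2 units.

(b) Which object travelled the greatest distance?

the purple capsule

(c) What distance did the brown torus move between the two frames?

1.6

The brown torus moved from about (8.6, 1.3) to (9.0, 2.8), a distance of √(0.4² + 1.5²) ≈ 1.6.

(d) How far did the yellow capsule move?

1.0

From (8.6, 5.3) to (8.8, 4.3), the yellow capsule covered √(0.2² + 1.0²) ≈ 1.0 units.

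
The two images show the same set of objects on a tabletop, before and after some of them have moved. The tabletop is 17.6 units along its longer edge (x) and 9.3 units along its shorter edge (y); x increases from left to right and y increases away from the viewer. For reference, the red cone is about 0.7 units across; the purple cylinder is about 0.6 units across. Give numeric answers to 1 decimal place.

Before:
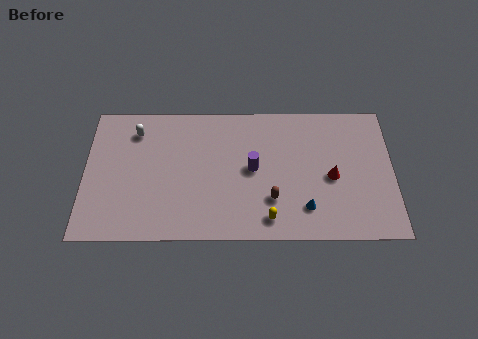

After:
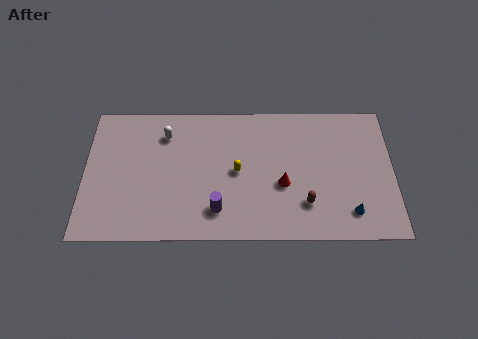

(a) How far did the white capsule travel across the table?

1.7

From (2.9, 7.4) to (4.6, 7.2), the white capsule covered √(1.7² + 0.2²) ≈ 1.7 units.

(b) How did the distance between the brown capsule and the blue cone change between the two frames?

+0.6

The distance was about 2.0 in the first image and 2.6 in the second, so they moved 0.6 units further apart.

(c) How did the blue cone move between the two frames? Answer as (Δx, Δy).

(2.5, -0.3)

The blue cone was at about (12.6, 2.1) and moved to about (15.1, 1.8).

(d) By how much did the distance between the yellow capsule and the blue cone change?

+4.8

Before: roughly 2.2 units apart; after: 7.0. That's 4.8 units further apart.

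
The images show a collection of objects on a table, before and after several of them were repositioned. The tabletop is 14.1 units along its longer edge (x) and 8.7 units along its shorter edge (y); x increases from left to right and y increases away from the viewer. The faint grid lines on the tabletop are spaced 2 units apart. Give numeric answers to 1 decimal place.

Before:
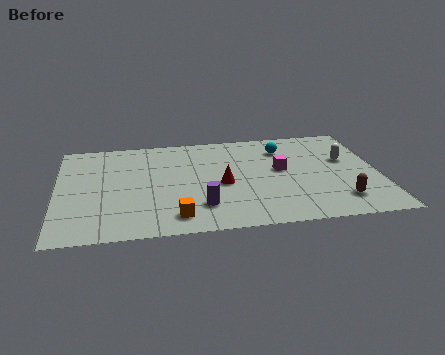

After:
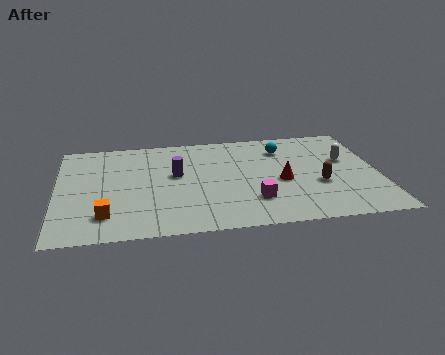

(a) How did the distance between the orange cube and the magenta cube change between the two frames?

+0.6

The distance was about 5.8 in the first image and 6.4 in the second, so they moved 0.6 units further apart.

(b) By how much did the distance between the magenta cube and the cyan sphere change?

+2.7

Before: roughly 1.9 units apart; after: 4.6. That's 2.7 units further apart.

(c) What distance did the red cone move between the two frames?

2.6

From (7.2, 3.9) to (9.8, 3.8), the red cone covered √(2.6² + 0.1²) ≈ 2.6 units.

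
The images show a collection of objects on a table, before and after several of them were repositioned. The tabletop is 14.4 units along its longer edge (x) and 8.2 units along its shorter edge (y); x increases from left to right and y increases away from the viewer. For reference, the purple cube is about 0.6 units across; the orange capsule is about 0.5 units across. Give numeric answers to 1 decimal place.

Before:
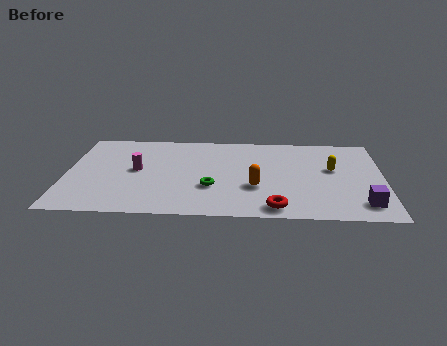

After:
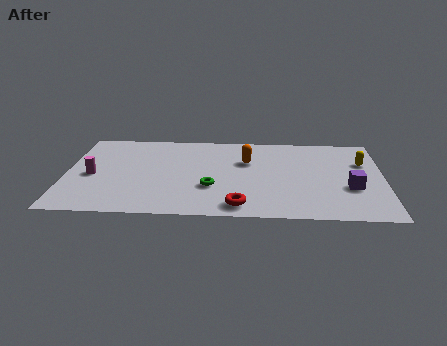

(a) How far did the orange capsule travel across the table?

2.5

The orange capsule moved from about (8.6, 2.9) to (8.2, 5.4), a distance of √(0.4² + 2.5²) ≈ 2.5.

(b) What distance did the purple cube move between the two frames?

1.6

The purple cube was near (13.4, 1.5) before and (12.9, 3.0) after, so it travelled √(0.5² + 1.5²) ≈ 1.6 units.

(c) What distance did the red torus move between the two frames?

1.6

The red torus moved from about (9.5, 1.0) to (7.9, 1.1), a distance of √(1.6² + 0.1²) ≈ 1.6.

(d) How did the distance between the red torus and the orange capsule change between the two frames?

+2.2

They were about 2.1 units apart before and 4.3 after — 2.2 units further apart.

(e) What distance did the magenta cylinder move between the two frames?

2.1

The magenta cylinder moved from about (3.2, 4.3) to (1.2, 3.7), a distance of √(2.0² + 0.6²) ≈ 2.1.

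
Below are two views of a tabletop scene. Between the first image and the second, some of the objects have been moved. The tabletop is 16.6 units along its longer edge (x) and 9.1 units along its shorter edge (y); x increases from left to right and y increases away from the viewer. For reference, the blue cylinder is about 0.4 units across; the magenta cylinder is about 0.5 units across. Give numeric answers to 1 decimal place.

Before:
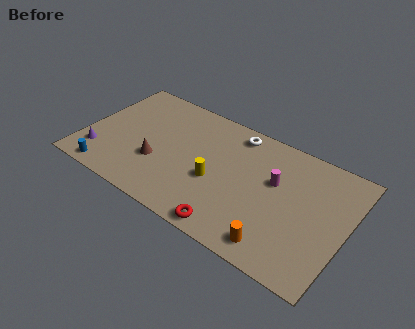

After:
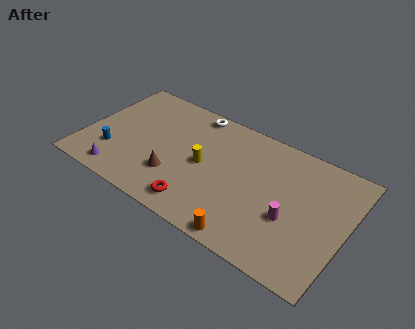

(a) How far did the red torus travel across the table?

2.3

The red torus moved from about (10.0, 0.9) to (7.8, 1.4), a distance of √(2.2² + 0.5²) ≈ 2.3.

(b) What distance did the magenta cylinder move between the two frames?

2.5

From (12.0, 5.6) to (13.3, 3.5), the magenta cylinder covered √(1.3² + 2.1²) ≈ 2.5 units.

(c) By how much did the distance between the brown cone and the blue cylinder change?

+0.4

Before: roughly 3.6 units apart; after: 4.0. That's 0.4 units further apart.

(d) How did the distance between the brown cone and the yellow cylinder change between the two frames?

-1.3

They were about 3.7 units apart before and 2.4 after — 1.3 units closer together.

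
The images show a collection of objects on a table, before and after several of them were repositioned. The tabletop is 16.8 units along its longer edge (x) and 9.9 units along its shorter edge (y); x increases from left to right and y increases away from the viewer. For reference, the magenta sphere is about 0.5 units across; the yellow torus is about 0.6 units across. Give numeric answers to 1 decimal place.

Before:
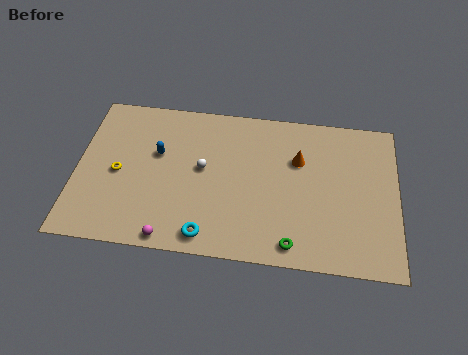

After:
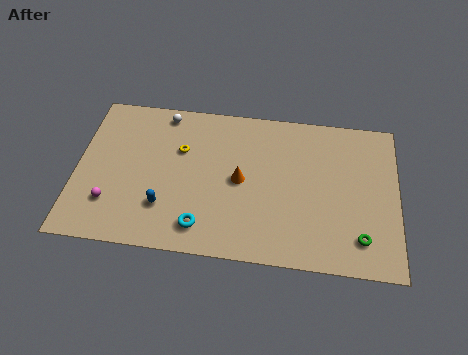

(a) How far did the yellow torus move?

3.7

The yellow torus moved from about (2.2, 4.6) to (5.4, 6.5), a distance of √(3.2² + 1.9²) ≈ 3.7.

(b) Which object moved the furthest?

the white sphere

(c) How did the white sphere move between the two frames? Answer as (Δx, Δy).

(-2.2, 3.4)

The white sphere started near (6.6, 5.4) and ended near (4.4, 8.8).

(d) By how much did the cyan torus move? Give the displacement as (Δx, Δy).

(-0.3, 0.5)

The cyan torus started near (7.0, 1.2) and ended near (6.7, 1.7).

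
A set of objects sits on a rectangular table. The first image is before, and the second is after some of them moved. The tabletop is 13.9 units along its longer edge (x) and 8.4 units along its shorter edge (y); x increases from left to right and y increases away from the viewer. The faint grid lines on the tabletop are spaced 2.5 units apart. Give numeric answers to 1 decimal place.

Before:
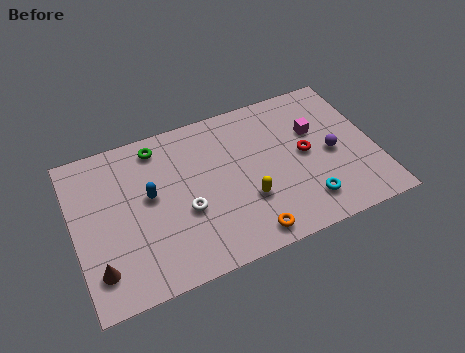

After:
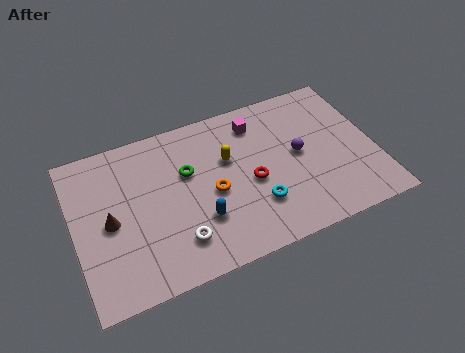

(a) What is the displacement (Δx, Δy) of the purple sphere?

(-1.5, 0.5)

The purple sphere started near (11.9, 3.9) and ended near (10.4, 4.4).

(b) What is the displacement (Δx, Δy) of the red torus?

(-2.6, -0.6)

From the two frames, the red torus sits at roughly (10.7, 4.3) before and (8.1, 3.7) after.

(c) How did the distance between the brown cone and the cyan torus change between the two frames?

-2.7

The distance was about 9.5 in the first image and 6.8 in the second, so they moved 2.7 units closer together.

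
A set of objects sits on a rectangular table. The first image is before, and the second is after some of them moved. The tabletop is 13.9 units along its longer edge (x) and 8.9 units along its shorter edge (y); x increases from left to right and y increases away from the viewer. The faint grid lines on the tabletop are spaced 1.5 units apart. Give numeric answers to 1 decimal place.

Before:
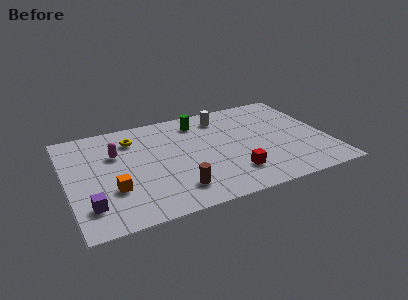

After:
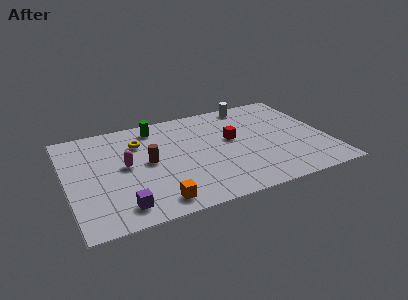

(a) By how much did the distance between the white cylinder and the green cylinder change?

+4.0

They were about 1.3 units apart before and 5.3 after — 4.0 units further apart.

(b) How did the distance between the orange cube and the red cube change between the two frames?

-0.4

The distance was about 6.4 in the first image and 6.0 in the second, so they moved 0.4 units closer together.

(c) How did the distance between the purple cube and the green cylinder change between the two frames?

-1.6

Before: roughly 8.2 units apart; after: 6.6. That's 1.6 units closer together.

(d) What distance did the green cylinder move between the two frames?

2.3

The green cylinder moved from about (7.3, 7.3) to (5.0, 7.6), a distance of √(2.3² + 0.3²) ≈ 2.3.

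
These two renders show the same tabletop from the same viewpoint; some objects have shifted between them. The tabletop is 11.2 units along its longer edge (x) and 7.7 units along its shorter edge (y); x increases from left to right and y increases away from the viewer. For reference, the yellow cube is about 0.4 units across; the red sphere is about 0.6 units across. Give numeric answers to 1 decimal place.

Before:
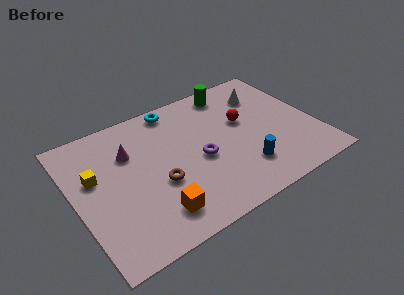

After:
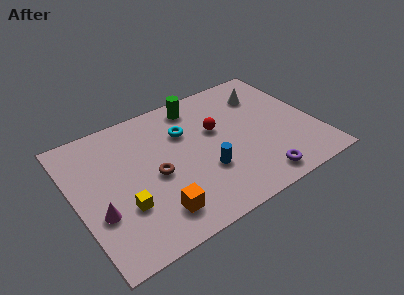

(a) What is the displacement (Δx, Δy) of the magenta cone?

(-1.8, -2.6)

The magenta cone was at about (2.7, 5.3) and moved to about (0.9, 2.7).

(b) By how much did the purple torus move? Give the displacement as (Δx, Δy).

(2.3, -2.4)

The purple torus started near (5.7, 3.4) and ended near (8.0, 1.0).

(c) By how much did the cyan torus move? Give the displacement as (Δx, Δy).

(0.2, -1.6)

The cyan torus started near (5.1, 6.9) and ended near (5.3, 5.3).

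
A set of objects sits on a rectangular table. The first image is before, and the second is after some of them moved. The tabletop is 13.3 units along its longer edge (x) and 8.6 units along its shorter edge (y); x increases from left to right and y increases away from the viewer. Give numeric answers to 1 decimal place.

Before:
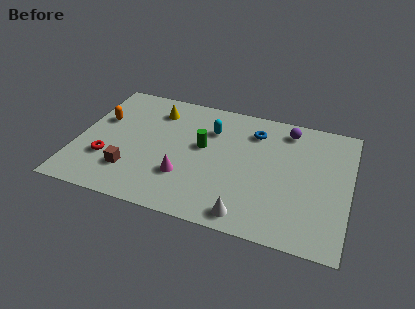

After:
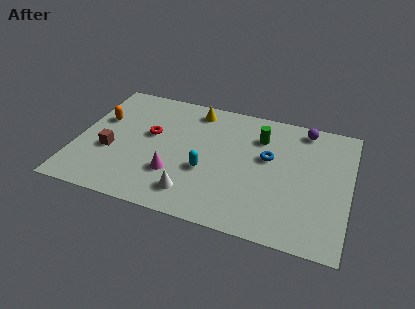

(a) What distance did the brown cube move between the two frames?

1.6

From (2.8, 2.2) to (1.7, 3.3), the brown cube covered √(1.1² + 1.1²) ≈ 1.6 units.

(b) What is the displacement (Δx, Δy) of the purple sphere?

(0.8, 0.3)

The purple sphere started near (10.1, 7.3) and ended near (10.9, 7.6).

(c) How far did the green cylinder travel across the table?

3.1

From (6.1, 4.9) to (8.8, 6.4), the green cylinder covered √(2.7² + 1.5²) ≈ 3.1 units.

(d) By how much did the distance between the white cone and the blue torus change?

-0.8

They were about 5.7 units apart before and 4.9 after — 0.8 units closer together.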